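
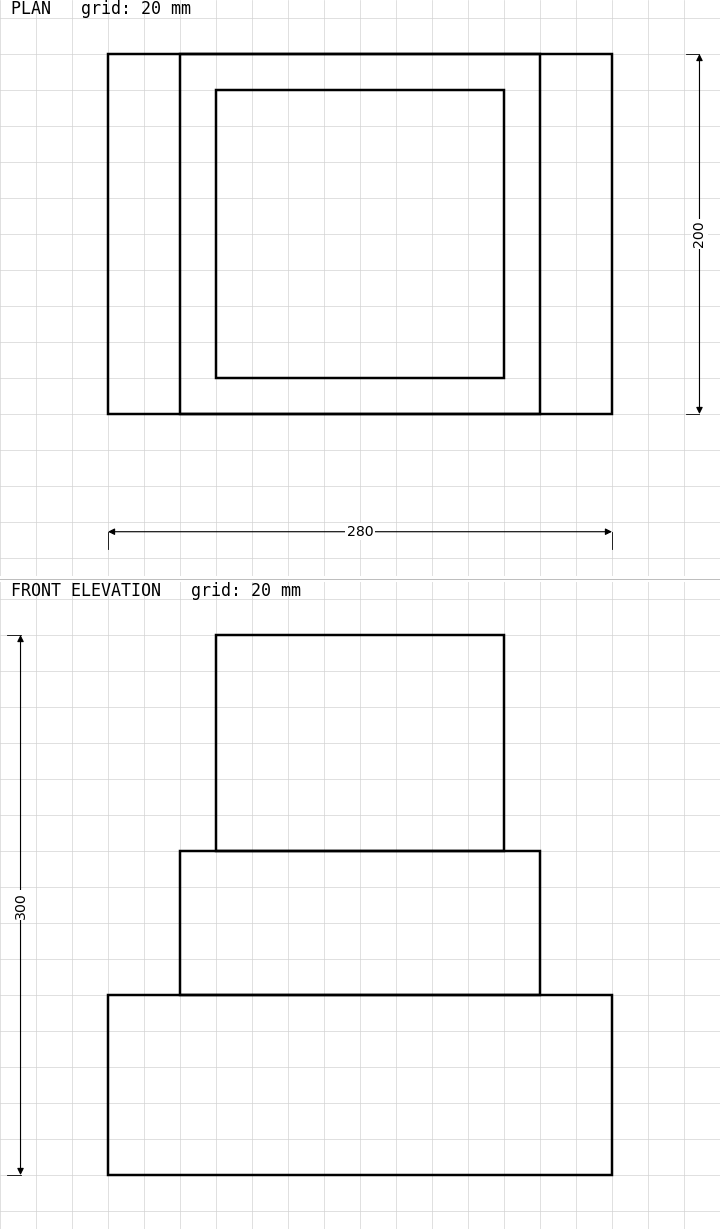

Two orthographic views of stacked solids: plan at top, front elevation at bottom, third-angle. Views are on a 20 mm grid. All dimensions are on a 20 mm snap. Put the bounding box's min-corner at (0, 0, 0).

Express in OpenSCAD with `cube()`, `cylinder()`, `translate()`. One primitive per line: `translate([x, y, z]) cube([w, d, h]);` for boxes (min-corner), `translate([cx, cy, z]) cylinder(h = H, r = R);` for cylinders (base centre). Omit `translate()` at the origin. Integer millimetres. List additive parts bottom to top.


cube([280, 200, 100]);
translate([40, 0, 100]) cube([200, 200, 80]);
translate([60, 20, 180]) cube([160, 160, 120]);


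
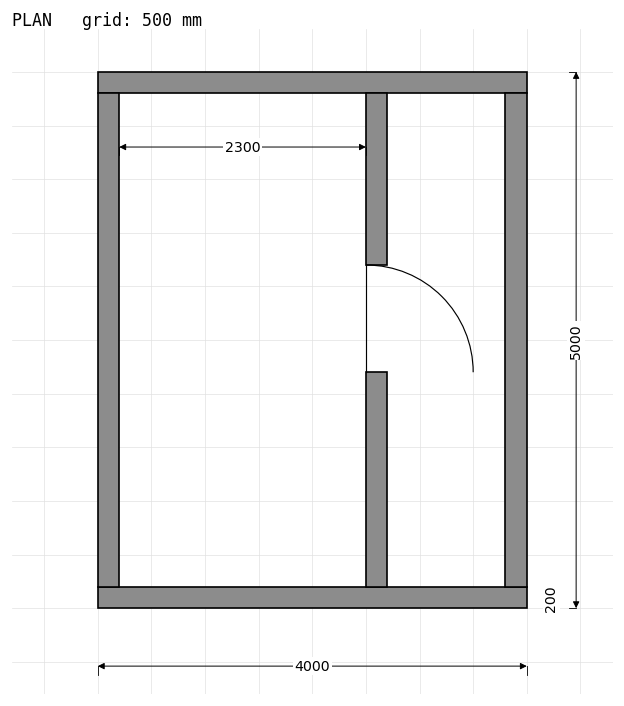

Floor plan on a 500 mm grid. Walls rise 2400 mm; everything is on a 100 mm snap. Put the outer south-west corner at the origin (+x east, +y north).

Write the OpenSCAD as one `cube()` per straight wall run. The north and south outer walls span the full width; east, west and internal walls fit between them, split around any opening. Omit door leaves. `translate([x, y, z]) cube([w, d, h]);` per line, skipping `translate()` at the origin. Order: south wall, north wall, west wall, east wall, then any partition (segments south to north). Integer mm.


cube([4000, 200, 2400]);
translate([0, 4800, 0]) cube([4000, 200, 2400]);
translate([0, 200, 0]) cube([200, 4600, 2400]);
translate([3800, 200, 0]) cube([200, 4600, 2400]);
translate([2500, 200, 0]) cube([200, 2000, 2400]);
translate([2500, 3200, 0]) cube([200, 1600, 2400]);


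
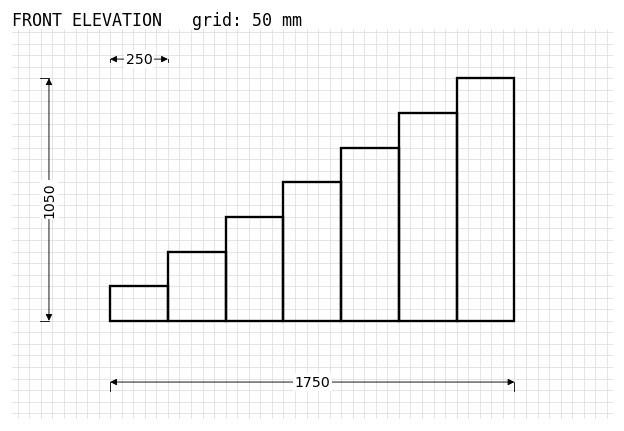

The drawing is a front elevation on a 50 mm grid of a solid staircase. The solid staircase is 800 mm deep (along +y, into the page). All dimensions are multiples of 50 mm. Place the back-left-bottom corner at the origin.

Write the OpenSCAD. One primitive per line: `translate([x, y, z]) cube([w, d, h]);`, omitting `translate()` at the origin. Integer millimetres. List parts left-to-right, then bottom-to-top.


cube([250, 800, 150]);
translate([250, 0, 0]) cube([250, 800, 300]);
translate([500, 0, 0]) cube([250, 800, 450]);
translate([750, 0, 0]) cube([250, 800, 600]);
translate([1000, 0, 0]) cube([250, 800, 750]);
translate([1250, 0, 0]) cube([250, 800, 900]);
translate([1500, 0, 0]) cube([250, 800, 1050]);


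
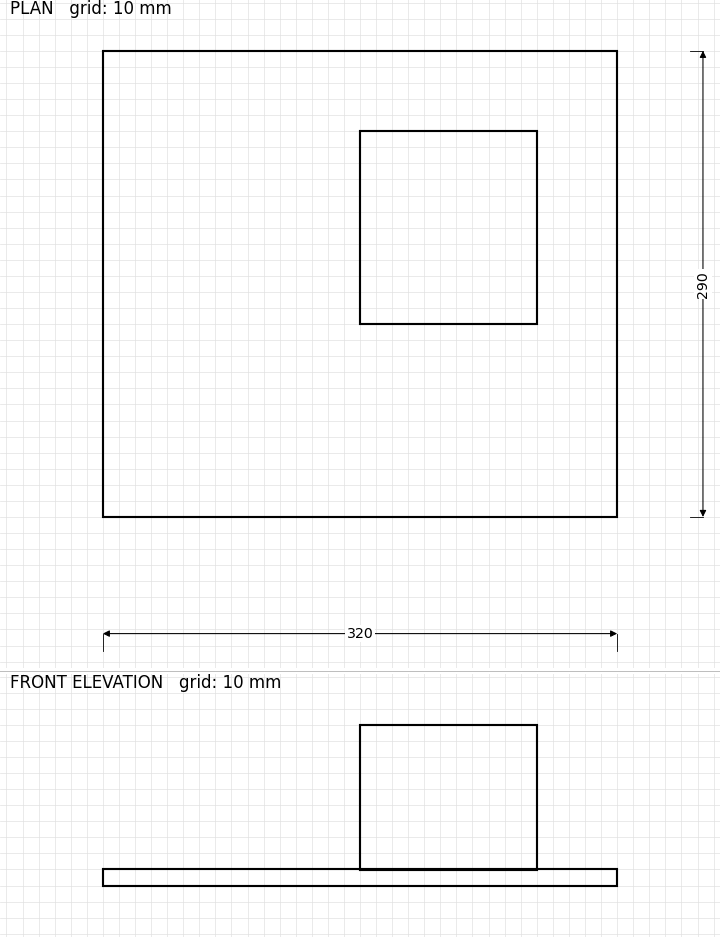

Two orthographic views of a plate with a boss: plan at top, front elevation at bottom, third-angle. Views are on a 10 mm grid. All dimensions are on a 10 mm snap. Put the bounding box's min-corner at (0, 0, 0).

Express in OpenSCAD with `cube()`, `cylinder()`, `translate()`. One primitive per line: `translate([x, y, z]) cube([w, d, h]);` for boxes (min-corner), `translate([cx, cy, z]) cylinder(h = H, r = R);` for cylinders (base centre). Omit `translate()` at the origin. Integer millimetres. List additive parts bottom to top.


cube([320, 290, 10]);
translate([160, 120, 10]) cube([110, 120, 90]);


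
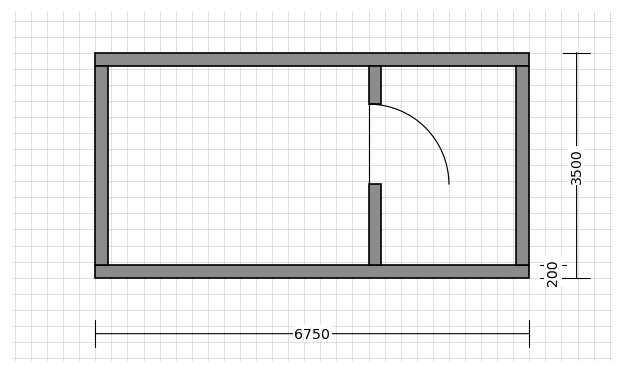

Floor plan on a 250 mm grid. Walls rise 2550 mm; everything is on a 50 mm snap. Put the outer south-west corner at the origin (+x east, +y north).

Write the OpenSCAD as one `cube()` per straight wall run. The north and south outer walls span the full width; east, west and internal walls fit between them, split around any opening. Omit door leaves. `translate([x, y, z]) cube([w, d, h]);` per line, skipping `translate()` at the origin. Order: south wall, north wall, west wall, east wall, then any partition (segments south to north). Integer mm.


cube([6750, 200, 2550]);
translate([0, 3300, 0]) cube([6750, 200, 2550]);
translate([0, 200, 0]) cube([200, 3100, 2550]);
translate([6550, 200, 0]) cube([200, 3100, 2550]);
translate([4250, 200, 0]) cube([200, 1250, 2550]);
translate([4250, 2700, 0]) cube([200, 600, 2550]);


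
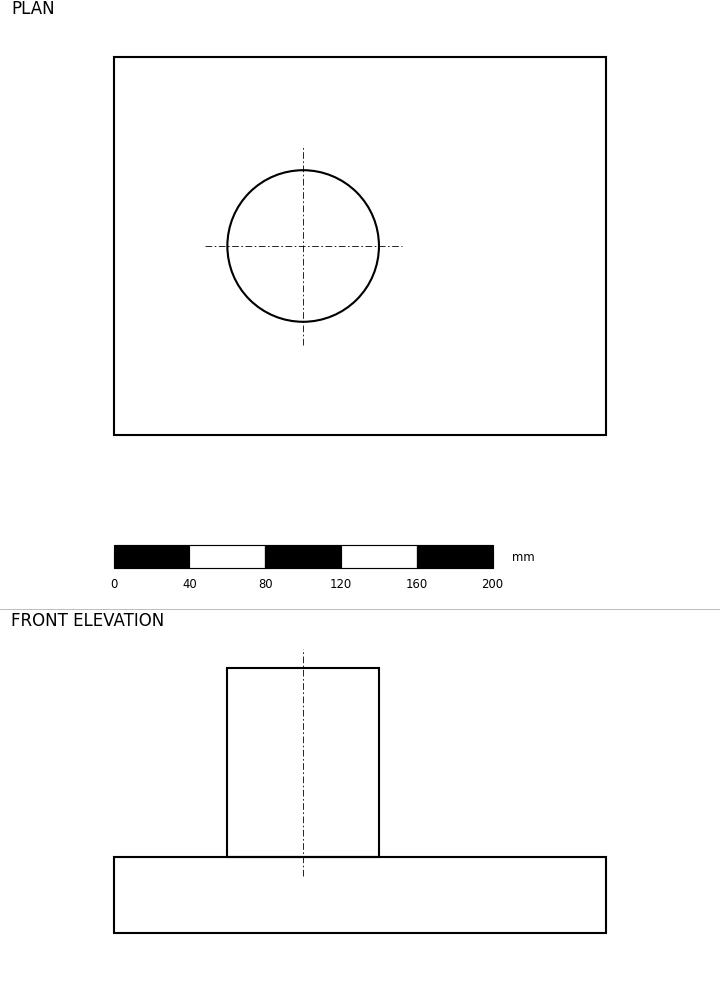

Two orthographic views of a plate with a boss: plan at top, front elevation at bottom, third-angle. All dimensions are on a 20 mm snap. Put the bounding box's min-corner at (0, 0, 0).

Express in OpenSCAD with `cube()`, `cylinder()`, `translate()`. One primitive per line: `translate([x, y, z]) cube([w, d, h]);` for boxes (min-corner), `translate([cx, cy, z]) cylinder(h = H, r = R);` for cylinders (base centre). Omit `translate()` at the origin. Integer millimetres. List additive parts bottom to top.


cube([260, 200, 40]);
translate([100, 100, 40]) cylinder(h = 100, r = 40);


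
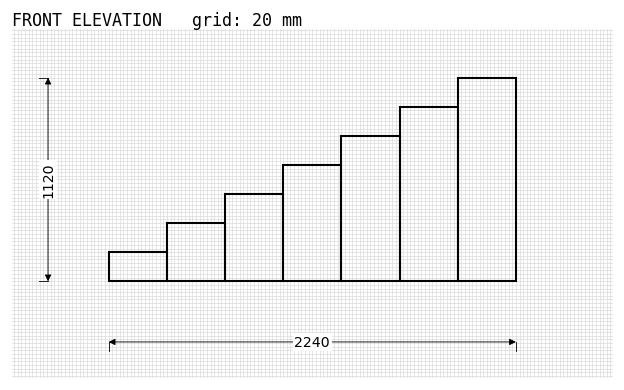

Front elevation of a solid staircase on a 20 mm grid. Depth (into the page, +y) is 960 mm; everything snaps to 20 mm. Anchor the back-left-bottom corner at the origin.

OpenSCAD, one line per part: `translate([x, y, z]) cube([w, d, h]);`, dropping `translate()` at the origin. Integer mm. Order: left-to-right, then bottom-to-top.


cube([320, 960, 160]);
translate([320, 0, 0]) cube([320, 960, 320]);
translate([640, 0, 0]) cube([320, 960, 480]);
translate([960, 0, 0]) cube([320, 960, 640]);
translate([1280, 0, 0]) cube([320, 960, 800]);
translate([1600, 0, 0]) cube([320, 960, 960]);
translate([1920, 0, 0]) cube([320, 960, 1120]);


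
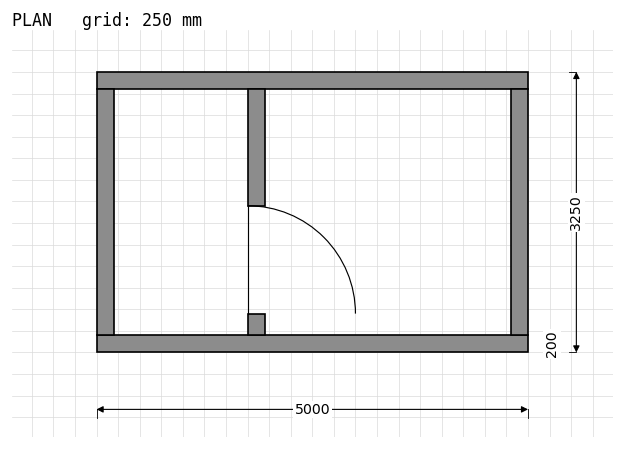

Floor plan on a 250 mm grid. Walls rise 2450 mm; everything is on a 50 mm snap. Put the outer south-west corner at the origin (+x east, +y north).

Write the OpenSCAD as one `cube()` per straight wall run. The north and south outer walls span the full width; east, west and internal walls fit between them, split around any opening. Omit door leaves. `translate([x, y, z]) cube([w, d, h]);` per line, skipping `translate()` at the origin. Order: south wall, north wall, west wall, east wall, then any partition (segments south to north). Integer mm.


cube([5000, 200, 2450]);
translate([0, 3050, 0]) cube([5000, 200, 2450]);
translate([0, 200, 0]) cube([200, 2850, 2450]);
translate([4800, 200, 0]) cube([200, 2850, 2450]);
translate([1750, 200, 0]) cube([200, 250, 2450]);
translate([1750, 1700, 0]) cube([200, 1350, 2450]);


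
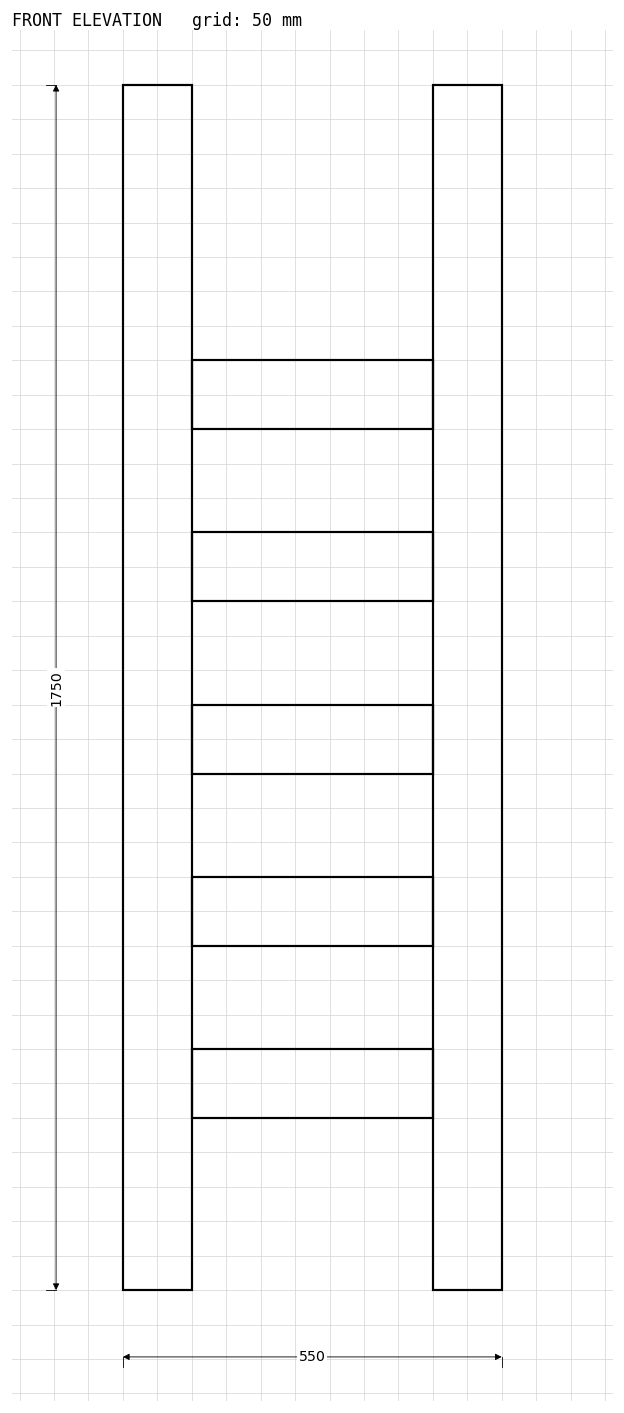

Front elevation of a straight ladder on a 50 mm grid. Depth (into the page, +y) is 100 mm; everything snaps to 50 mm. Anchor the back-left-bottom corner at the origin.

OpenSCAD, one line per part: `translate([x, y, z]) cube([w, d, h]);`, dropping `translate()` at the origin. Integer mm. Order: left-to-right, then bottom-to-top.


cube([100, 100, 1750]);
translate([100, 0, 250]) cube([350, 100, 100]);
translate([100, 0, 500]) cube([350, 100, 100]);
translate([100, 0, 750]) cube([350, 100, 100]);
translate([100, 0, 1000]) cube([350, 100, 100]);
translate([100, 0, 1250]) cube([350, 100, 100]);
translate([450, 0, 0]) cube([100, 100, 1750]);


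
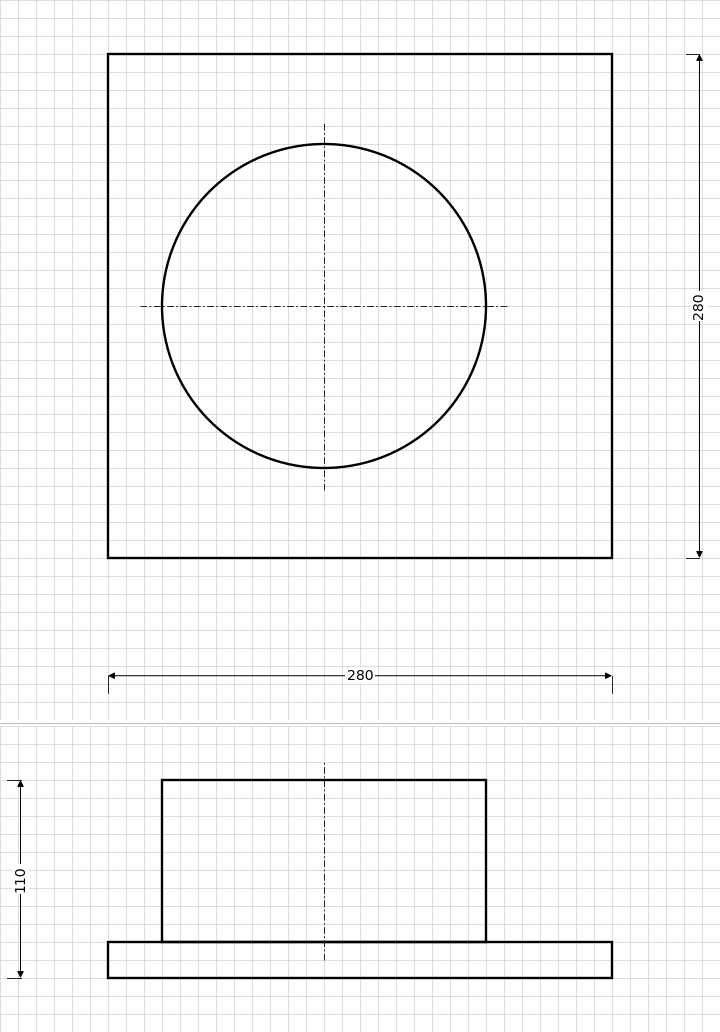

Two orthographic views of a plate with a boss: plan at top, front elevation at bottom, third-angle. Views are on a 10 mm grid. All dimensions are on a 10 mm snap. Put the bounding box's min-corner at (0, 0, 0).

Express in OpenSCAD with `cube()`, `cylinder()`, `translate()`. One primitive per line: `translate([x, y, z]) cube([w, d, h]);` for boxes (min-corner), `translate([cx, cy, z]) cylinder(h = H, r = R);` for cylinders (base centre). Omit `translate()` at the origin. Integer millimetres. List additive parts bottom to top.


cube([280, 280, 20]);
translate([120, 140, 20]) cylinder(h = 90, r = 90);


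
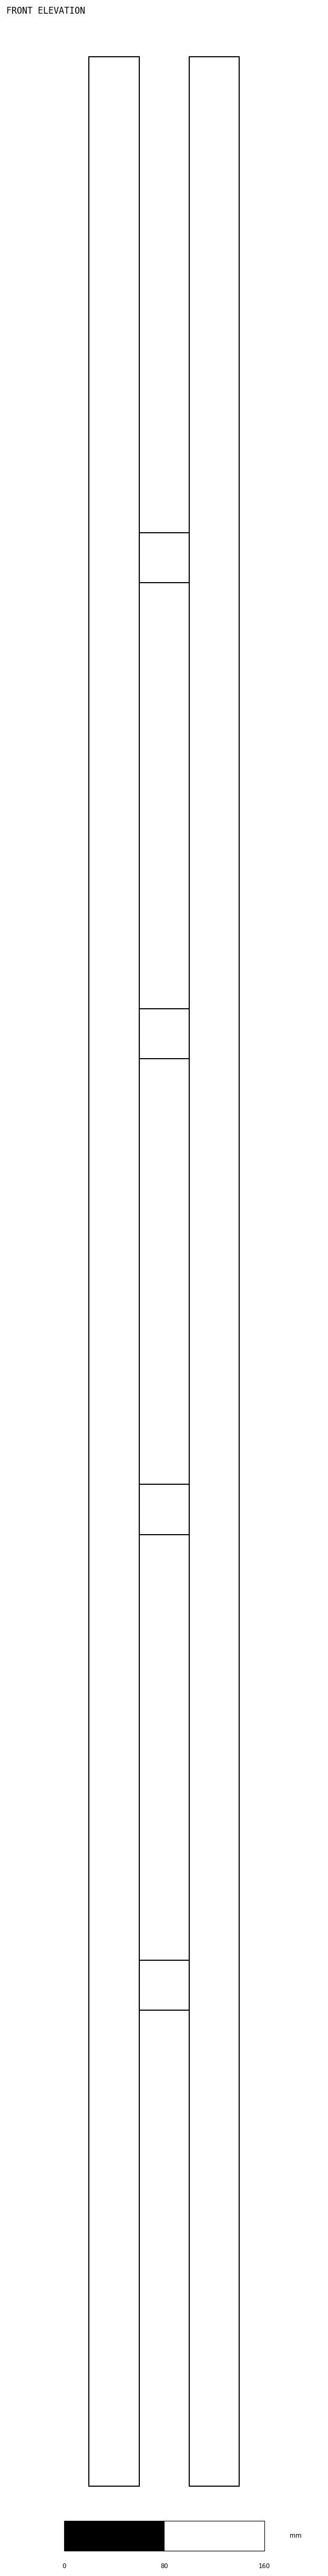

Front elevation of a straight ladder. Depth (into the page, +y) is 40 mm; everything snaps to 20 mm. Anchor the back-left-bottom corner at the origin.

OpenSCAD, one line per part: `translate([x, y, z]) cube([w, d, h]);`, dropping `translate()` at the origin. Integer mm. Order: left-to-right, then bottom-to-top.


cube([40, 40, 1940]);
translate([40, 0, 380]) cube([40, 40, 40]);
translate([40, 0, 760]) cube([40, 40, 40]);
translate([40, 0, 1140]) cube([40, 40, 40]);
translate([40, 0, 1520]) cube([40, 40, 40]);
translate([80, 0, 0]) cube([40, 40, 1940]);


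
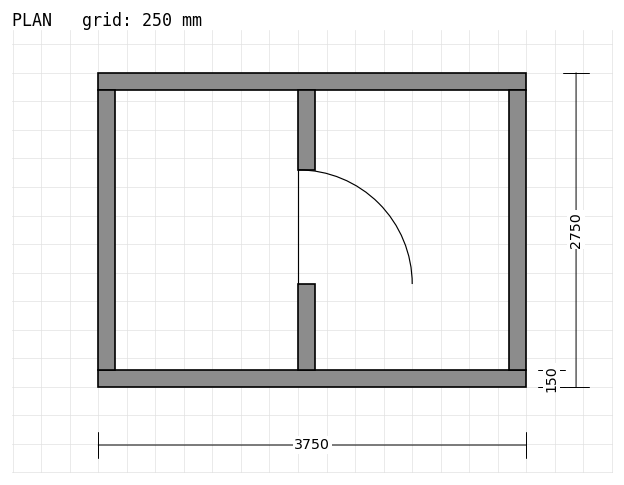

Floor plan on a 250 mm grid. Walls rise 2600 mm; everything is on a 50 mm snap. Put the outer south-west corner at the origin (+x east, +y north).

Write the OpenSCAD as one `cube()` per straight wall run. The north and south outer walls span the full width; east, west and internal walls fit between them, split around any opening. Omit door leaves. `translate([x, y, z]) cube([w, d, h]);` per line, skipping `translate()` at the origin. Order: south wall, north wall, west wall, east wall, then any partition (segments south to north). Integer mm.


cube([3750, 150, 2600]);
translate([0, 2600, 0]) cube([3750, 150, 2600]);
translate([0, 150, 0]) cube([150, 2450, 2600]);
translate([3600, 150, 0]) cube([150, 2450, 2600]);
translate([1750, 150, 0]) cube([150, 750, 2600]);
translate([1750, 1900, 0]) cube([150, 700, 2600]);


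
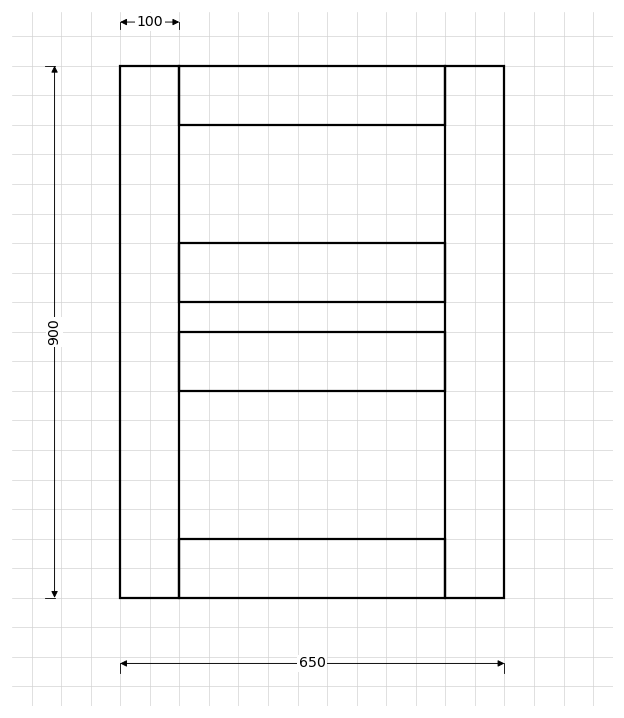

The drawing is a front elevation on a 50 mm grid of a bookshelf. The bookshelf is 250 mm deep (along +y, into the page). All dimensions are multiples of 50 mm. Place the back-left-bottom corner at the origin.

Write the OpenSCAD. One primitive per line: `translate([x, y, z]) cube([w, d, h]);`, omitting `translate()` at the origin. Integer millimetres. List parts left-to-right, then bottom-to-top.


cube([100, 250, 900]);
translate([100, 0, 0]) cube([450, 250, 100]);
translate([100, 0, 350]) cube([450, 250, 100]);
translate([100, 0, 500]) cube([450, 250, 100]);
translate([100, 0, 800]) cube([450, 250, 100]);
translate([550, 0, 0]) cube([100, 250, 900]);


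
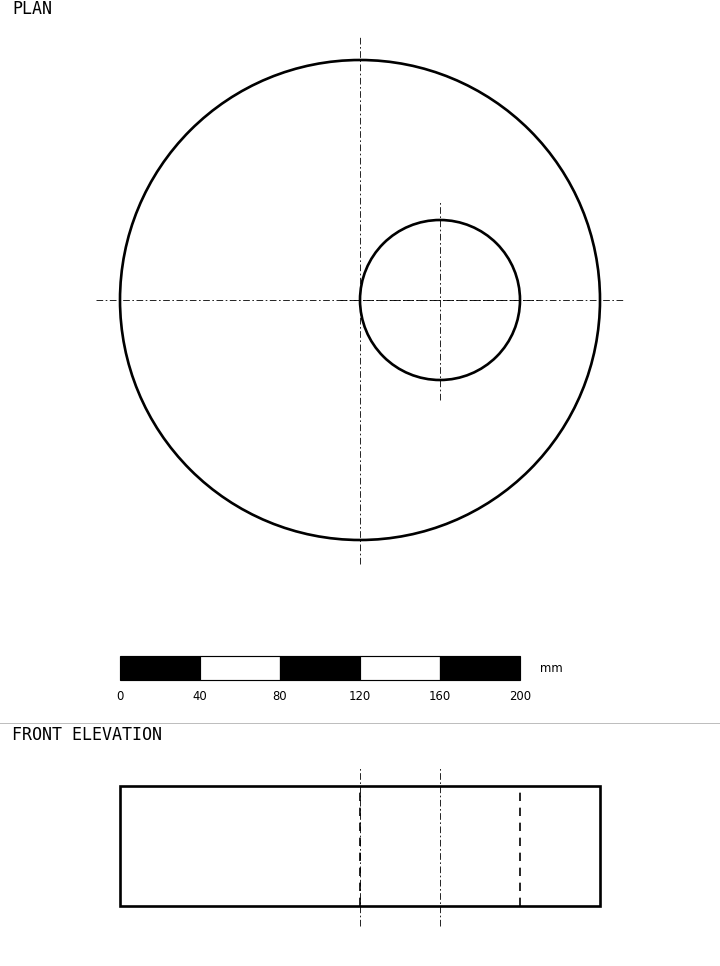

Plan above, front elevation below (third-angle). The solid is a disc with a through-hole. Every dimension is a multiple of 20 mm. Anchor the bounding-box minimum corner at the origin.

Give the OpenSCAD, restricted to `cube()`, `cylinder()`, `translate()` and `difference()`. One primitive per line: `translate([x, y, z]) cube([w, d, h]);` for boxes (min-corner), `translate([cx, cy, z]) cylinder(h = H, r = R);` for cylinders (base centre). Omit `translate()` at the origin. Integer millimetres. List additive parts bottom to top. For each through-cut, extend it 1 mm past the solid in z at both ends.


difference() {
  translate([120, 120, 0]) cylinder(h = 60, r = 120);
  translate([160, 120, -1]) cylinder(h = 62, r = 40);
}


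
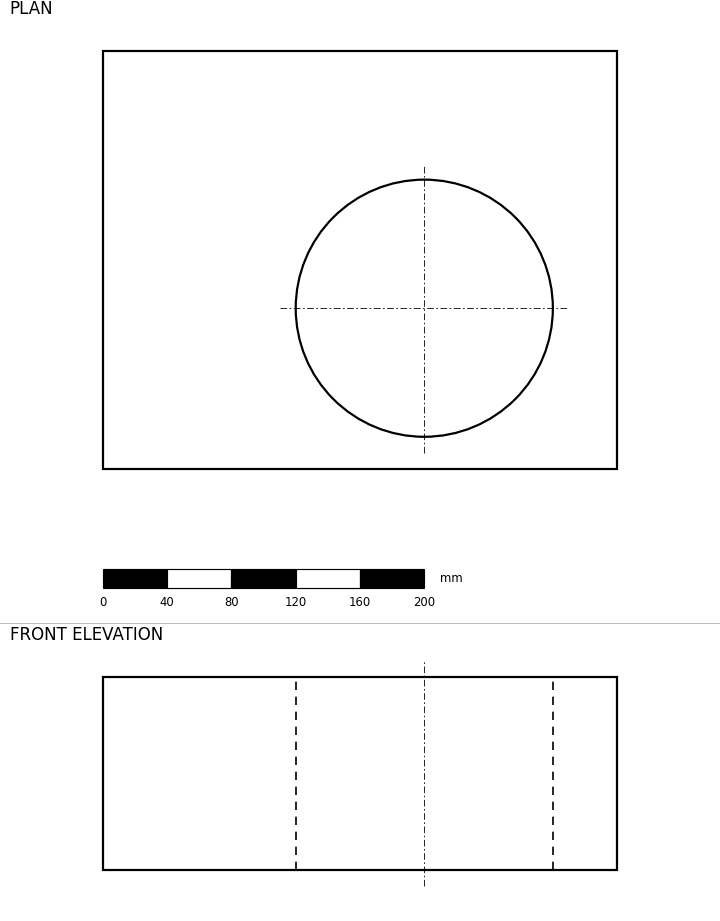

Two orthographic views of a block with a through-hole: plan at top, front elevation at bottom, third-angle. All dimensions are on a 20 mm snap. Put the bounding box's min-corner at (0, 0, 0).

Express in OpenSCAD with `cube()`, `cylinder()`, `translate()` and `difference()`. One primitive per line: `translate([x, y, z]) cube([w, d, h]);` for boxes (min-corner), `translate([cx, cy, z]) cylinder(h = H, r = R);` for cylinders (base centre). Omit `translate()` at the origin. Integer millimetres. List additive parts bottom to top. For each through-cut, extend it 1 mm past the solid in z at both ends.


difference() {
  cube([320, 260, 120]);
  translate([200, 100, -1]) cylinder(h = 122, r = 80);
}


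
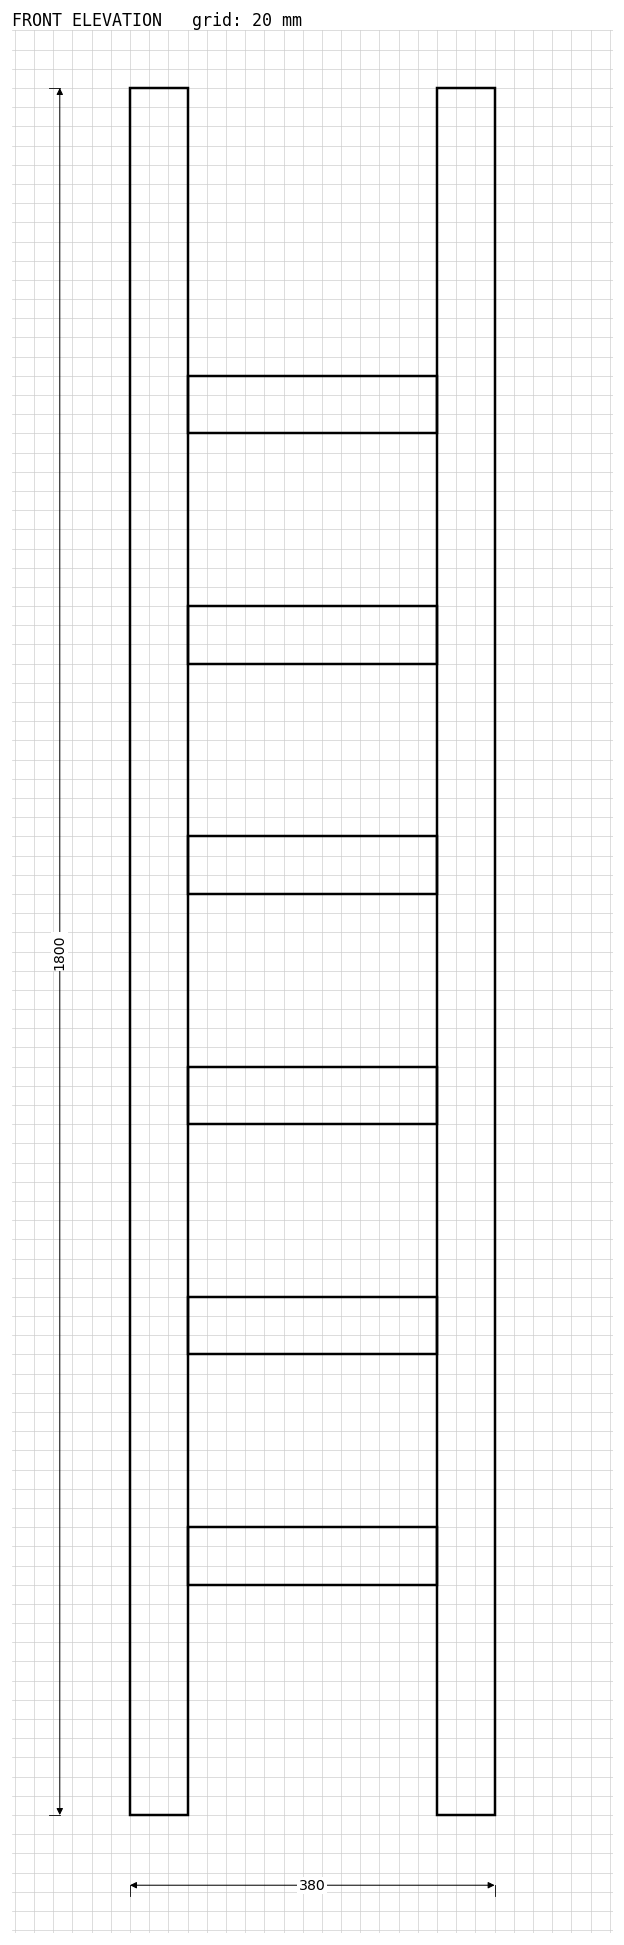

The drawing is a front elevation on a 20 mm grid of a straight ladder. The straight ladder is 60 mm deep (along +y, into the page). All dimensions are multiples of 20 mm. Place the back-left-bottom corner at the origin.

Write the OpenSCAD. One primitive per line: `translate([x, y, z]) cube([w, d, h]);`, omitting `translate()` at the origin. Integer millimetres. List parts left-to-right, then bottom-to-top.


cube([60, 60, 1800]);
translate([60, 0, 240]) cube([260, 60, 60]);
translate([60, 0, 480]) cube([260, 60, 60]);
translate([60, 0, 720]) cube([260, 60, 60]);
translate([60, 0, 960]) cube([260, 60, 60]);
translate([60, 0, 1200]) cube([260, 60, 60]);
translate([60, 0, 1440]) cube([260, 60, 60]);
translate([320, 0, 0]) cube([60, 60, 1800]);


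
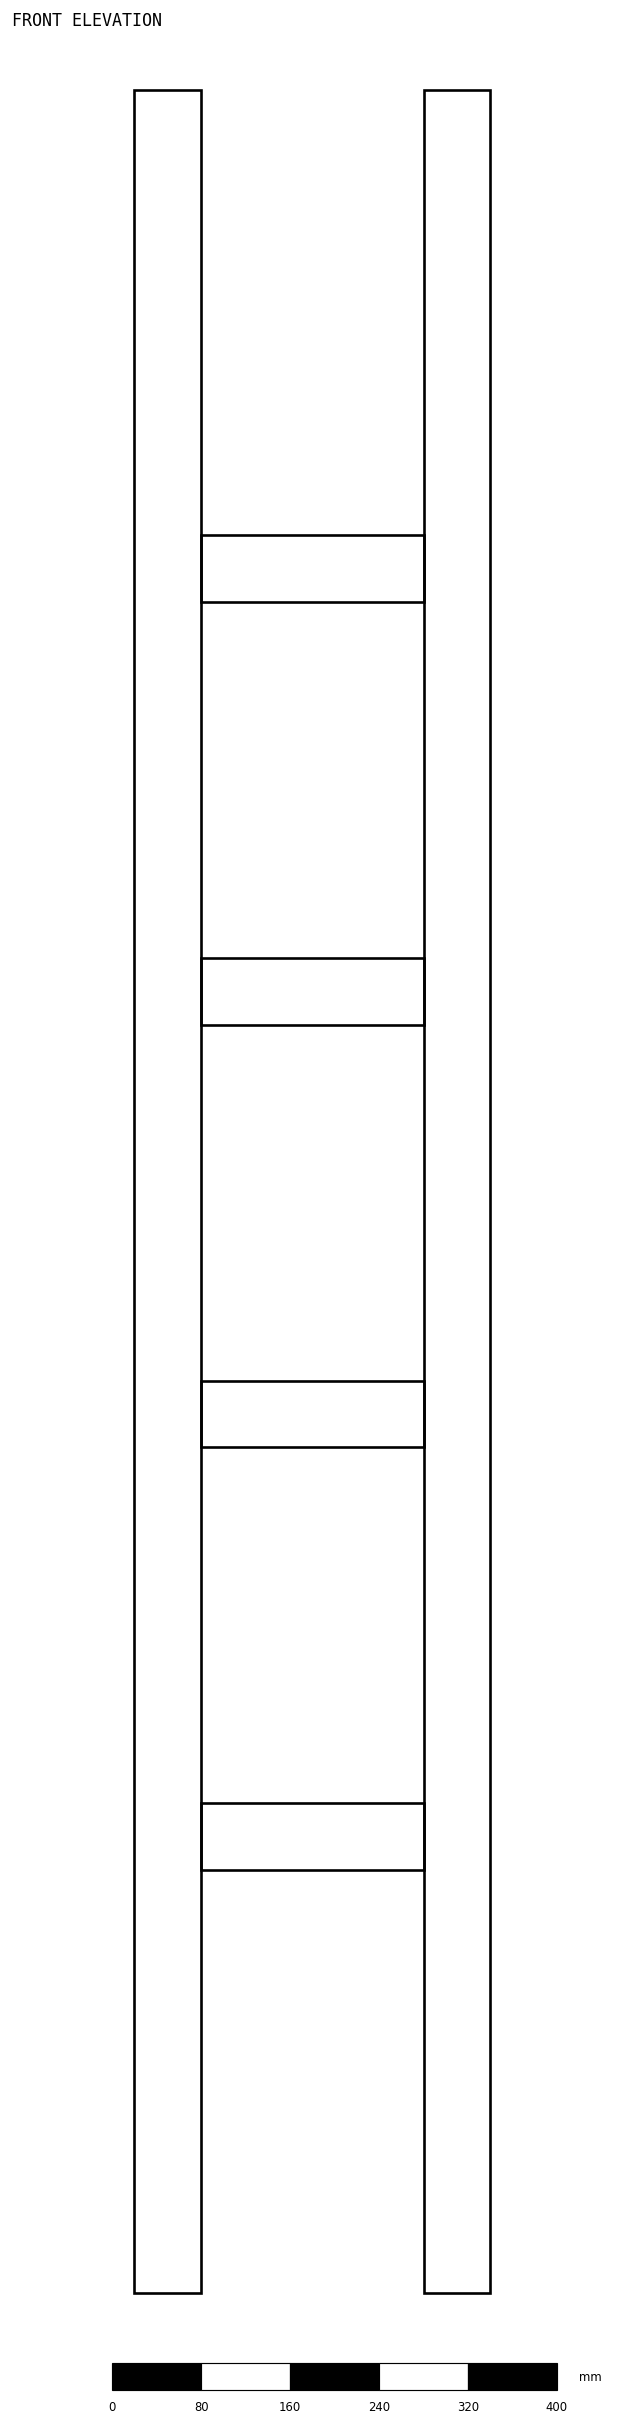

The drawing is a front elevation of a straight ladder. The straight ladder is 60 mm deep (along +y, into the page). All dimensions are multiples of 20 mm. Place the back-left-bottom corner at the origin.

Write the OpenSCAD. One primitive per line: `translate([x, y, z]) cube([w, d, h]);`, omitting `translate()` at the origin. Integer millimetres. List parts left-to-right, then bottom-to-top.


cube([60, 60, 1980]);
translate([60, 0, 380]) cube([200, 60, 60]);
translate([60, 0, 760]) cube([200, 60, 60]);
translate([60, 0, 1140]) cube([200, 60, 60]);
translate([60, 0, 1520]) cube([200, 60, 60]);
translate([260, 0, 0]) cube([60, 60, 1980]);


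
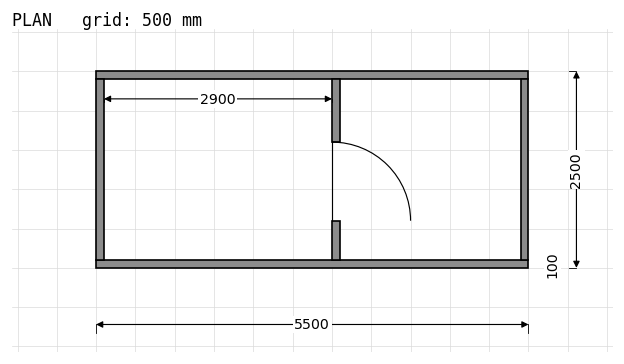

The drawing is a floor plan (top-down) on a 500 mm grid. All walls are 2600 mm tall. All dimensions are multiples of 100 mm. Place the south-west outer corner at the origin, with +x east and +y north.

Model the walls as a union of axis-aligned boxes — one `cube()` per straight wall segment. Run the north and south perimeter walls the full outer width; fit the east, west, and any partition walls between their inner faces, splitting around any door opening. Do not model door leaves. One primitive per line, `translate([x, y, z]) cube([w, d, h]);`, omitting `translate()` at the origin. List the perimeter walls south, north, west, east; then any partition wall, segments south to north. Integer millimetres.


cube([5500, 100, 2600]);
translate([0, 2400, 0]) cube([5500, 100, 2600]);
translate([0, 100, 0]) cube([100, 2300, 2600]);
translate([5400, 100, 0]) cube([100, 2300, 2600]);
translate([3000, 100, 0]) cube([100, 500, 2600]);
translate([3000, 1600, 0]) cube([100, 800, 2600]);


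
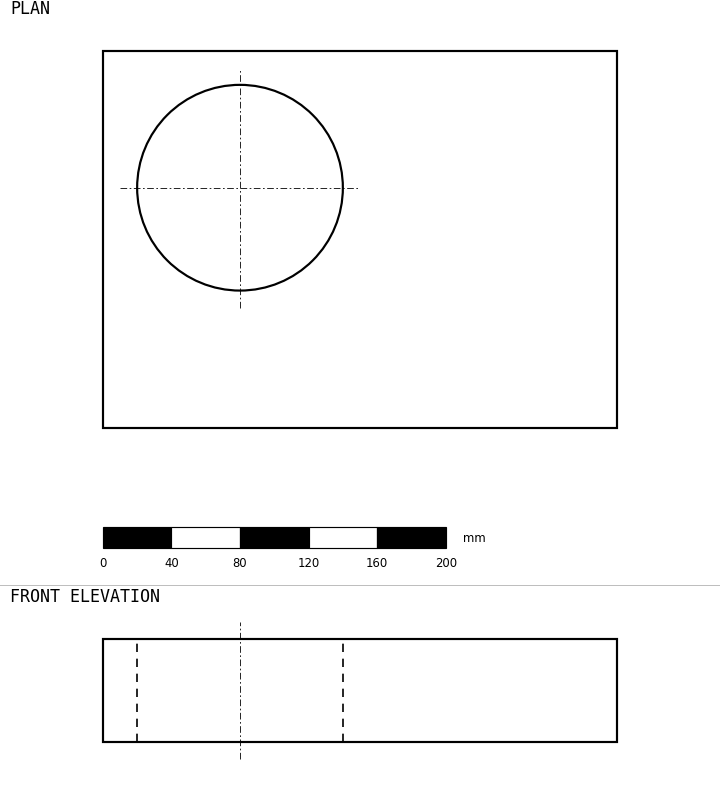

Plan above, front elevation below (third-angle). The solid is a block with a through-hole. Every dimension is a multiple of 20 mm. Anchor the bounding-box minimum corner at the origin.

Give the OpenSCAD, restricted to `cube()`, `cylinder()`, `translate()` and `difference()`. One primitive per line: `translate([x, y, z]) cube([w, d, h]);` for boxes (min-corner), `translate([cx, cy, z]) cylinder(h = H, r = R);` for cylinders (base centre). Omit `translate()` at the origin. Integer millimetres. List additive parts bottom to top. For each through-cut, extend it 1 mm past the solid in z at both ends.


difference() {
  cube([300, 220, 60]);
  translate([80, 140, -1]) cylinder(h = 62, r = 60);
}


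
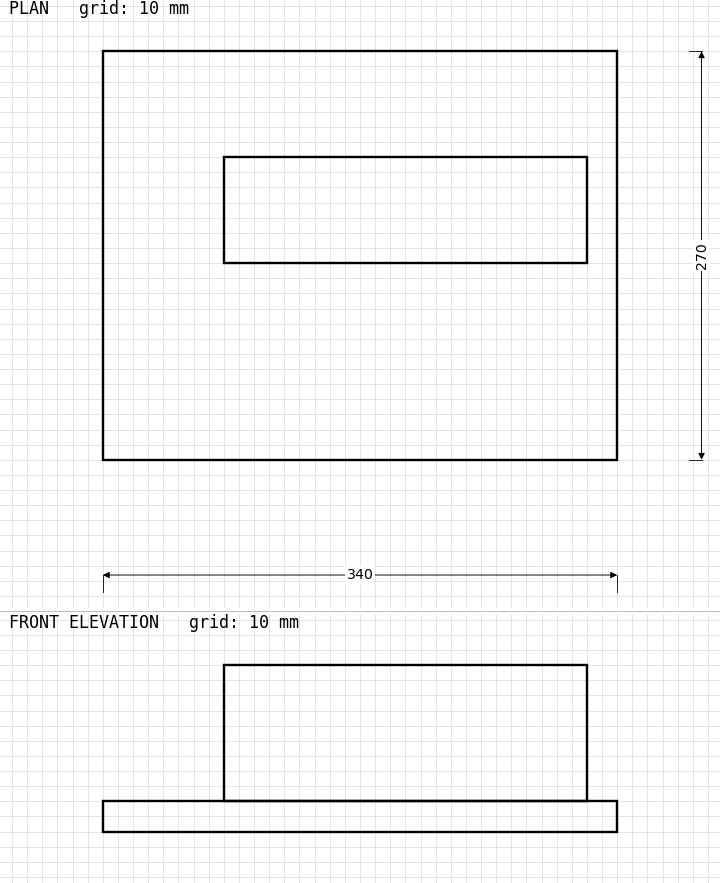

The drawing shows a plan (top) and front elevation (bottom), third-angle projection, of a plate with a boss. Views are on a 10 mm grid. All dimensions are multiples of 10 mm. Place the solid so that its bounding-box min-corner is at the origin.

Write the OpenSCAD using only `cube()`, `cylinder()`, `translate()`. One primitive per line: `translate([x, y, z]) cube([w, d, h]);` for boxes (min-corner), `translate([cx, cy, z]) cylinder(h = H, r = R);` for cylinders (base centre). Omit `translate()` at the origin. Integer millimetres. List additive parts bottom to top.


cube([340, 270, 20]);
translate([80, 130, 20]) cube([240, 70, 90]);


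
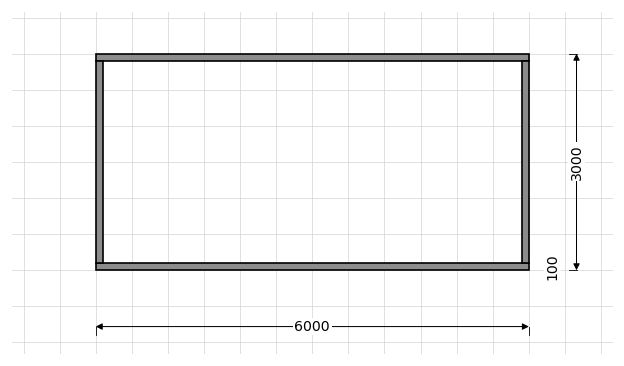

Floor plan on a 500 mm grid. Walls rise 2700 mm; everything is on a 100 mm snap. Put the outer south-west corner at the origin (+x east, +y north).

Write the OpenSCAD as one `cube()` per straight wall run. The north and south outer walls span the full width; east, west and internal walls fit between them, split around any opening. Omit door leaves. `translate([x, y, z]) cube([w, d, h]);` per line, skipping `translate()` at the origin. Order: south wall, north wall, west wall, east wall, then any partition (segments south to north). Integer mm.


cube([6000, 100, 2700]);
translate([0, 2900, 0]) cube([6000, 100, 2700]);
translate([0, 100, 0]) cube([100, 2800, 2700]);
translate([5900, 100, 0]) cube([100, 2800, 2700]);


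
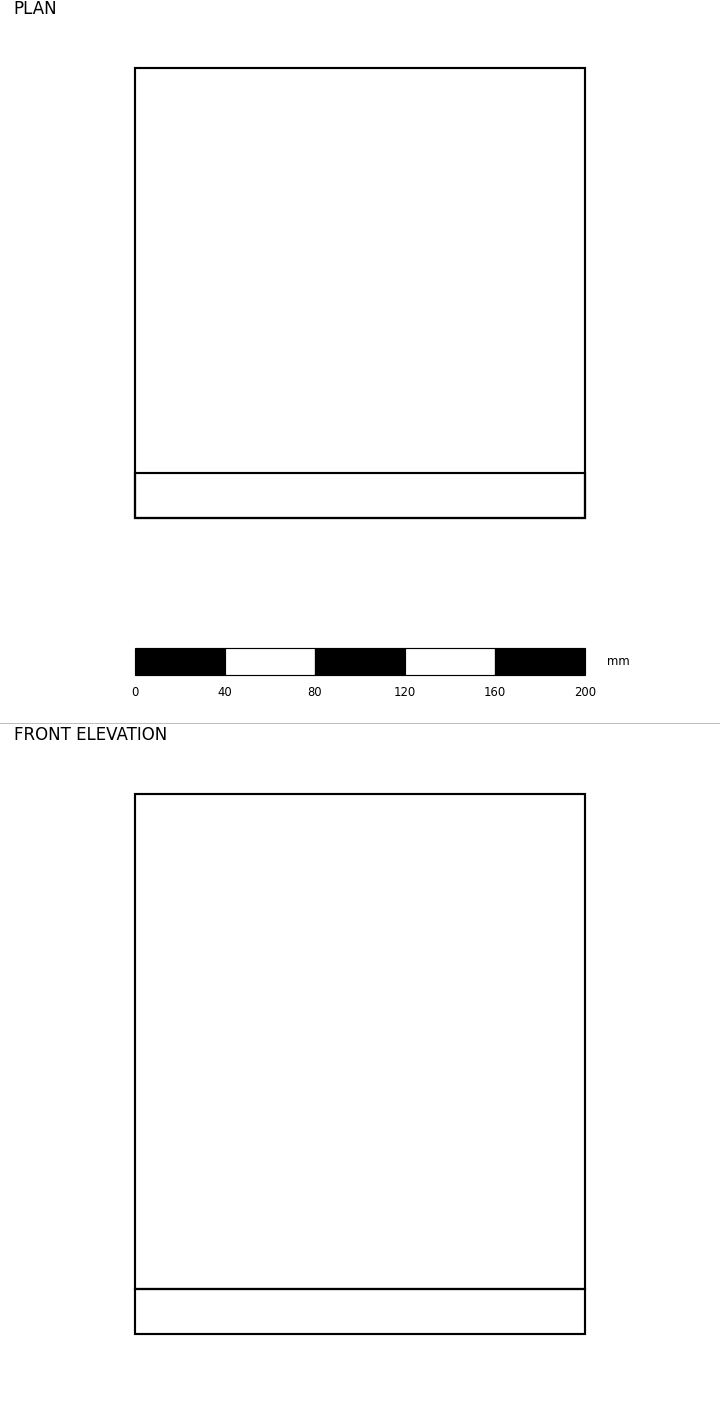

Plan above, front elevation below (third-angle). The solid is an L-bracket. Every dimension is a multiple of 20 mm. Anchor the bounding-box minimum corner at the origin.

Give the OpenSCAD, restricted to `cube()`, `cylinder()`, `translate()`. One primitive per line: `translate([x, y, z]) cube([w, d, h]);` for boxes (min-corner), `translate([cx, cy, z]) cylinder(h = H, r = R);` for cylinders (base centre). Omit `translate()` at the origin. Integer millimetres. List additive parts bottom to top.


cube([200, 200, 20]);
translate([0, 0, 20]) cube([200, 20, 220]);


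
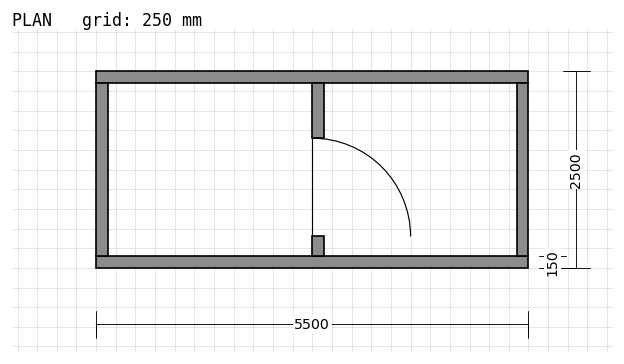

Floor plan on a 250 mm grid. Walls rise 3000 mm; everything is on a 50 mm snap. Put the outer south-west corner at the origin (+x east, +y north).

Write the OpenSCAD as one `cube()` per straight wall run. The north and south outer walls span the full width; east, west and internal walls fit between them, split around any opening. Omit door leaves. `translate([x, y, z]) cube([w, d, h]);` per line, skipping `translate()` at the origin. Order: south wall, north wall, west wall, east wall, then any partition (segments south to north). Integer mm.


cube([5500, 150, 3000]);
translate([0, 2350, 0]) cube([5500, 150, 3000]);
translate([0, 150, 0]) cube([150, 2200, 3000]);
translate([5350, 150, 0]) cube([150, 2200, 3000]);
translate([2750, 150, 0]) cube([150, 250, 3000]);
translate([2750, 1650, 0]) cube([150, 700, 3000]);


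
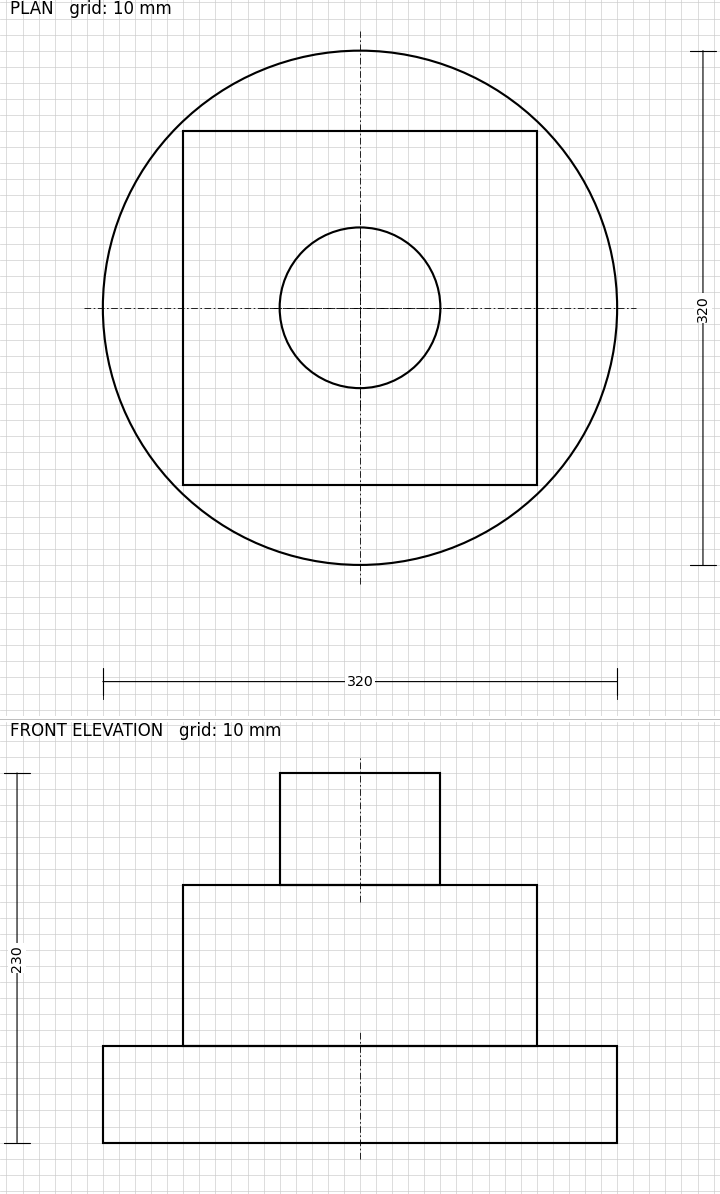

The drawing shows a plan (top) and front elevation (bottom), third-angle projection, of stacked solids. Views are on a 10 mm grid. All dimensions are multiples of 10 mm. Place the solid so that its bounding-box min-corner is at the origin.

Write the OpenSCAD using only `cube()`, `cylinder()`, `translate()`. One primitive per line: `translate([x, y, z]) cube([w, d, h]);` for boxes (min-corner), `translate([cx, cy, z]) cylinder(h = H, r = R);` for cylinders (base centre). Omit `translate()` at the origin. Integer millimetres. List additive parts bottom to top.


translate([160, 160, 0]) cylinder(h = 60, r = 160);
translate([50, 50, 60]) cube([220, 220, 100]);
translate([160, 160, 160]) cylinder(h = 70, r = 50);


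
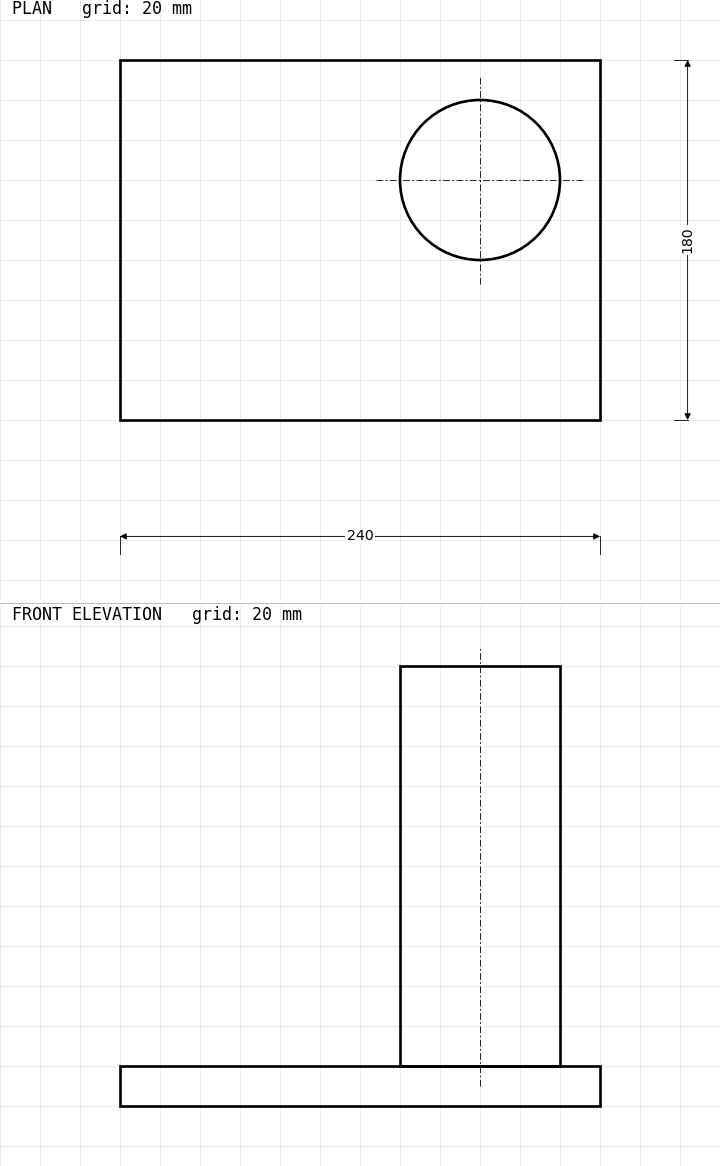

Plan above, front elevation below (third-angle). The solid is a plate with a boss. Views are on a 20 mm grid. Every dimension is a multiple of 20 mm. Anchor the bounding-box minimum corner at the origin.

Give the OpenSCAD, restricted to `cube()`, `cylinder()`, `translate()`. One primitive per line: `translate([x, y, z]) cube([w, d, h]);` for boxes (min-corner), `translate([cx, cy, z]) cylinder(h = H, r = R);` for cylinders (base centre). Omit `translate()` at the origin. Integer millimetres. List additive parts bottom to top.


cube([240, 180, 20]);
translate([180, 120, 20]) cylinder(h = 200, r = 40);


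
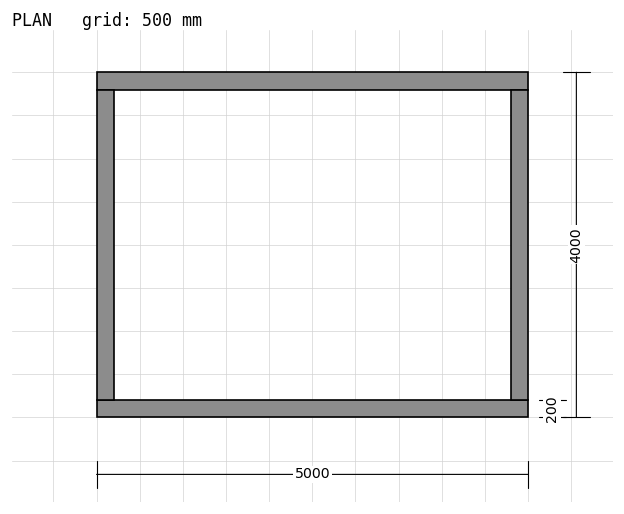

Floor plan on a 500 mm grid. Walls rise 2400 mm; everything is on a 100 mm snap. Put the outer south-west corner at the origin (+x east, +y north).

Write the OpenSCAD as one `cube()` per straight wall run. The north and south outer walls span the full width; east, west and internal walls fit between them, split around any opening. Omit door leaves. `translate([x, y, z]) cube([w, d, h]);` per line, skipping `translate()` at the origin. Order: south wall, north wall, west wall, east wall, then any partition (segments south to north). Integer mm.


cube([5000, 200, 2400]);
translate([0, 3800, 0]) cube([5000, 200, 2400]);
translate([0, 200, 0]) cube([200, 3600, 2400]);
translate([4800, 200, 0]) cube([200, 3600, 2400]);


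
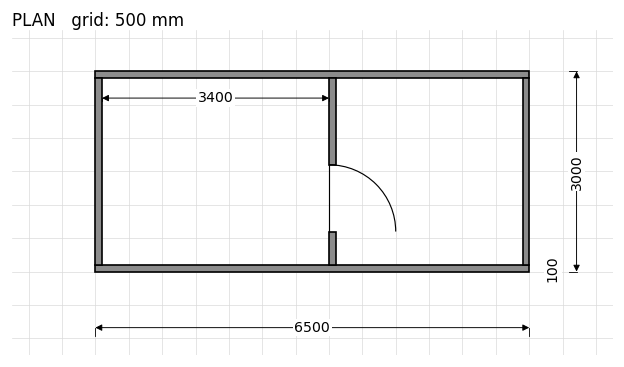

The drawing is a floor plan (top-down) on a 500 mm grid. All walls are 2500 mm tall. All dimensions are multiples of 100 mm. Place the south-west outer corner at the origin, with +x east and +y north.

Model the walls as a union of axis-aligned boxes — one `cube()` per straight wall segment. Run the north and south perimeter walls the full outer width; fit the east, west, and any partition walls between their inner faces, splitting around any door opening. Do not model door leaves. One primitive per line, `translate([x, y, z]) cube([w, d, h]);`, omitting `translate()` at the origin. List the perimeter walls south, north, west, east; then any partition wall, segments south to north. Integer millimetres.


cube([6500, 100, 2500]);
translate([0, 2900, 0]) cube([6500, 100, 2500]);
translate([0, 100, 0]) cube([100, 2800, 2500]);
translate([6400, 100, 0]) cube([100, 2800, 2500]);
translate([3500, 100, 0]) cube([100, 500, 2500]);
translate([3500, 1600, 0]) cube([100, 1300, 2500]);


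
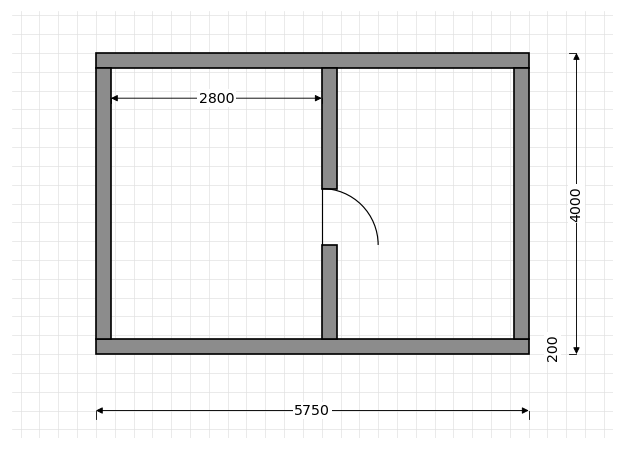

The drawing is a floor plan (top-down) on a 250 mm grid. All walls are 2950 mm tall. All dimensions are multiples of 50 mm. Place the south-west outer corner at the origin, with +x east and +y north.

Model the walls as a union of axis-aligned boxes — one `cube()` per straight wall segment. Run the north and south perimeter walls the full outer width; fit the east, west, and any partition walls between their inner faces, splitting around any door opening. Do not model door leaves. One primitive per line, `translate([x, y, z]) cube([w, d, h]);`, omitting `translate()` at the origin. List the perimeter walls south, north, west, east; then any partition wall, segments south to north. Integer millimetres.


cube([5750, 200, 2950]);
translate([0, 3800, 0]) cube([5750, 200, 2950]);
translate([0, 200, 0]) cube([200, 3600, 2950]);
translate([5550, 200, 0]) cube([200, 3600, 2950]);
translate([3000, 200, 0]) cube([200, 1250, 2950]);
translate([3000, 2200, 0]) cube([200, 1600, 2950]);


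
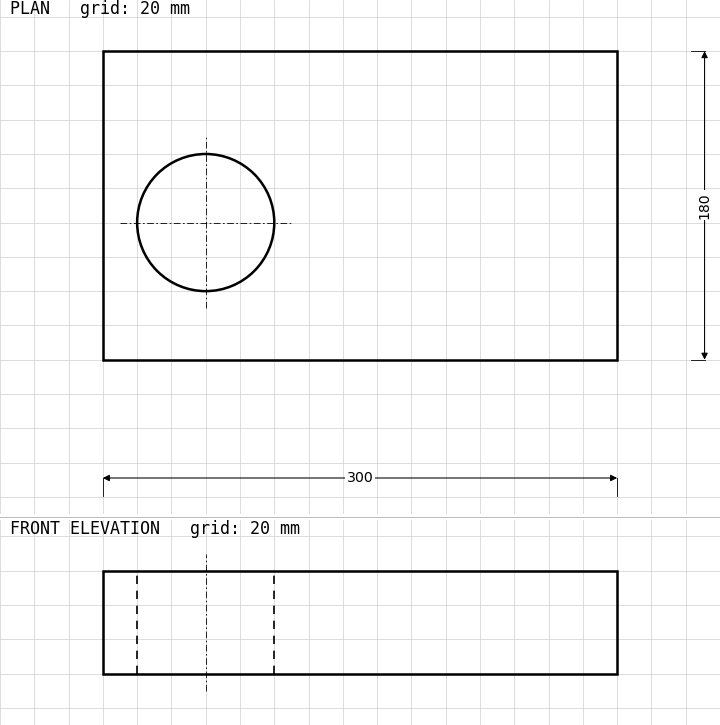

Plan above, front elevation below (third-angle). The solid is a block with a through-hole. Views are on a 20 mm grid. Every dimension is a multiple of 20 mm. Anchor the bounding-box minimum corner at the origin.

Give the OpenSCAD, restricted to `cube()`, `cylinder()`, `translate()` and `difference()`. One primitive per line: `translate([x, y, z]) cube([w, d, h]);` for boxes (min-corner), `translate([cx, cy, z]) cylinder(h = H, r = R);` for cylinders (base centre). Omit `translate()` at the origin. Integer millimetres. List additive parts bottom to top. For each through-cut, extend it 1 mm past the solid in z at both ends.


difference() {
  cube([300, 180, 60]);
  translate([60, 80, -1]) cylinder(h = 62, r = 40);
}


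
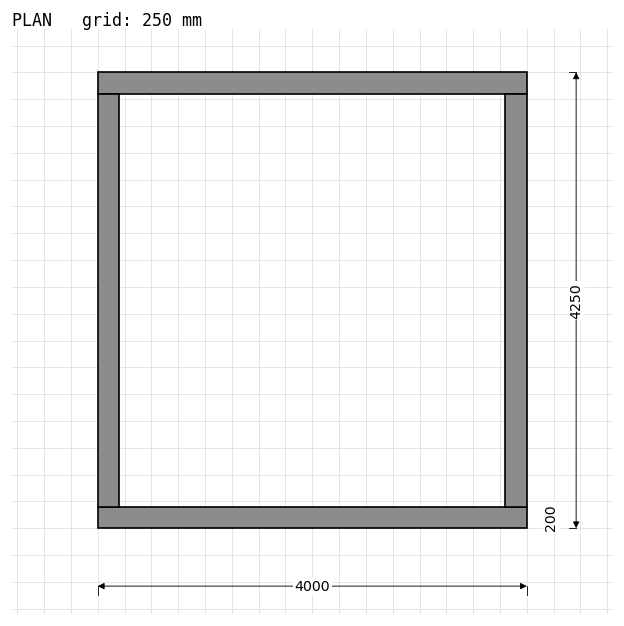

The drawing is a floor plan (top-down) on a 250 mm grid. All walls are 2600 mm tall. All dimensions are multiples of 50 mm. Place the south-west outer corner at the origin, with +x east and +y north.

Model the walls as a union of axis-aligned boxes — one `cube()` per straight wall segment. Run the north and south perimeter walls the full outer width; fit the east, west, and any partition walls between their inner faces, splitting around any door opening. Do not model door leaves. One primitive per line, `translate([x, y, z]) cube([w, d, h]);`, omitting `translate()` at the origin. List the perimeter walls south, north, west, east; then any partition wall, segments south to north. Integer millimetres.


cube([4000, 200, 2600]);
translate([0, 4050, 0]) cube([4000, 200, 2600]);
translate([0, 200, 0]) cube([200, 3850, 2600]);
translate([3800, 200, 0]) cube([200, 3850, 2600]);


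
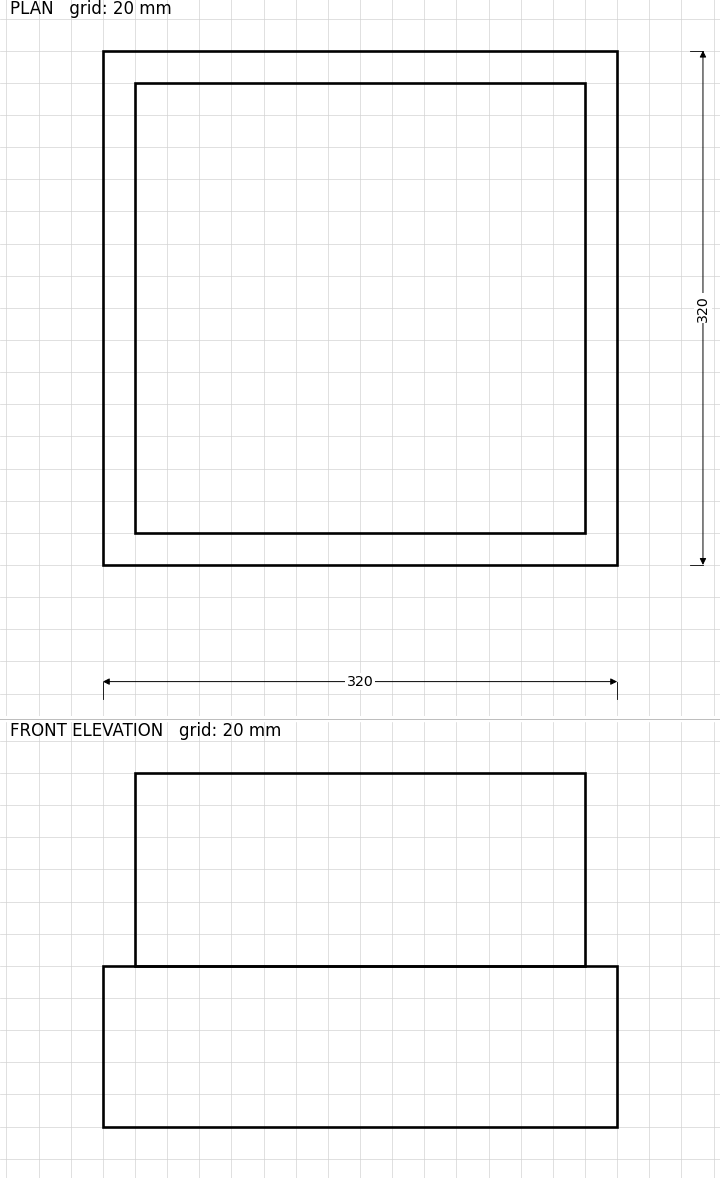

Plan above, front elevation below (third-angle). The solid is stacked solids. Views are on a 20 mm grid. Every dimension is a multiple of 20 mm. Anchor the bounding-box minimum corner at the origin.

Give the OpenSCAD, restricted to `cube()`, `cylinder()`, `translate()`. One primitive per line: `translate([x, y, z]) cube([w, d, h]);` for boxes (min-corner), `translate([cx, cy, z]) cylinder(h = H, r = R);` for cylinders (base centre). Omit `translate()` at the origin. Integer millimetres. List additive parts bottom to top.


cube([320, 320, 100]);
translate([20, 20, 100]) cube([280, 280, 120]);


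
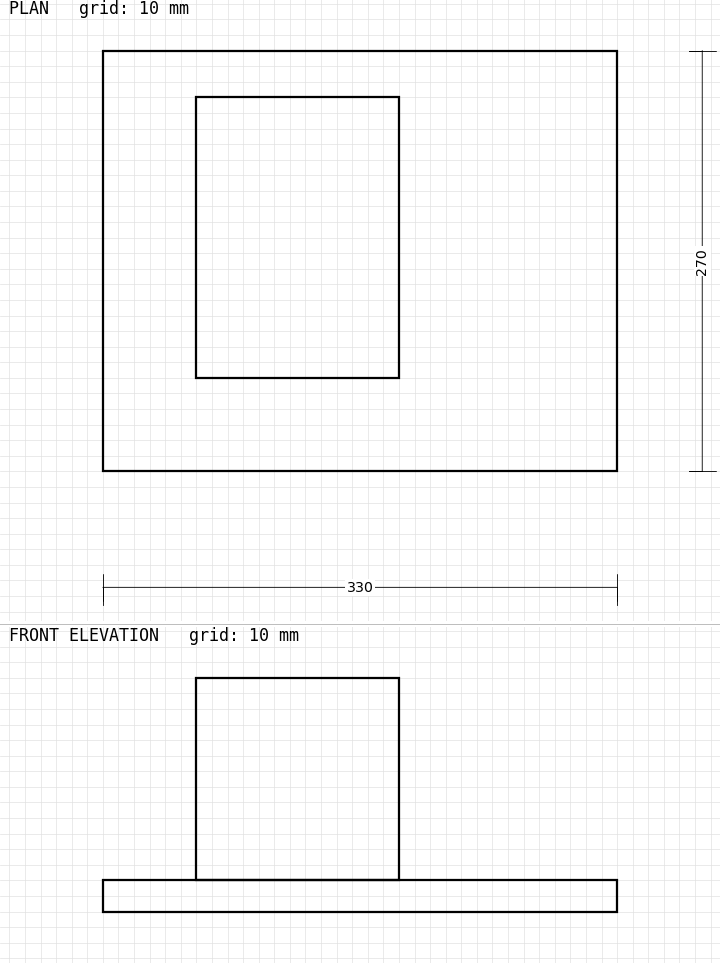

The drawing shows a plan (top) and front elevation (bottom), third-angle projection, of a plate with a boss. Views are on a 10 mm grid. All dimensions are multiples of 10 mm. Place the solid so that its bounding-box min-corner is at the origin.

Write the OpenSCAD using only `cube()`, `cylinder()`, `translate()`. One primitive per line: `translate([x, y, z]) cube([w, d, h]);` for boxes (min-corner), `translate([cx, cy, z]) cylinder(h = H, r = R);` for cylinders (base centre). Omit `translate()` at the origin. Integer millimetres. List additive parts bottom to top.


cube([330, 270, 20]);
translate([60, 60, 20]) cube([130, 180, 130]);


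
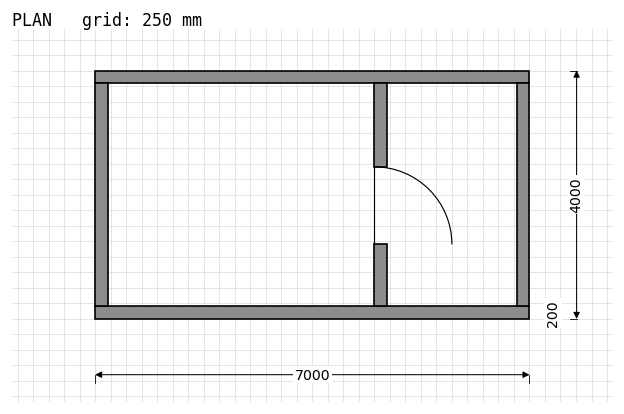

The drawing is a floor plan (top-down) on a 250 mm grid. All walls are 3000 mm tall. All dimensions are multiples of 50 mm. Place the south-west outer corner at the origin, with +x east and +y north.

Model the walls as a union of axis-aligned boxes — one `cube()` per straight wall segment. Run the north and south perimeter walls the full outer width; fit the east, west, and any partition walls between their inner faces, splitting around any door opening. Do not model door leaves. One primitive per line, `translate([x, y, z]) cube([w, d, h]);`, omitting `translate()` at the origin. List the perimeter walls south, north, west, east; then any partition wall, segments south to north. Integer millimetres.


cube([7000, 200, 3000]);
translate([0, 3800, 0]) cube([7000, 200, 3000]);
translate([0, 200, 0]) cube([200, 3600, 3000]);
translate([6800, 200, 0]) cube([200, 3600, 3000]);
translate([4500, 200, 0]) cube([200, 1000, 3000]);
translate([4500, 2450, 0]) cube([200, 1350, 3000]);


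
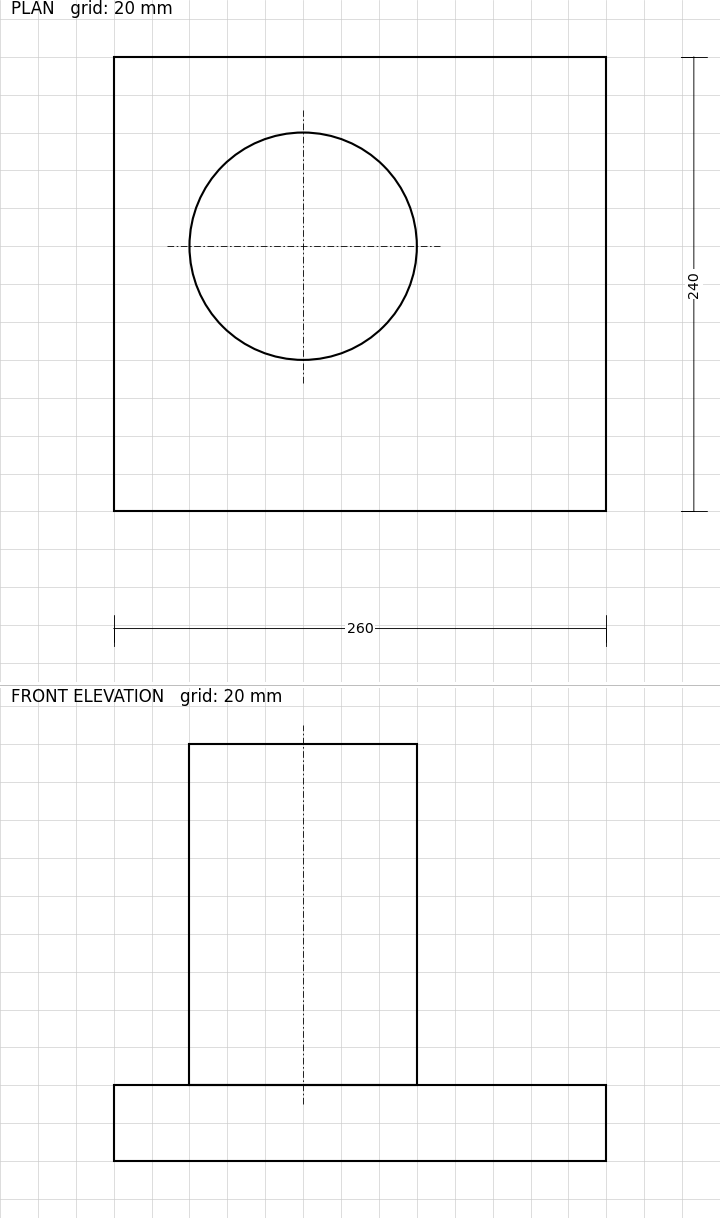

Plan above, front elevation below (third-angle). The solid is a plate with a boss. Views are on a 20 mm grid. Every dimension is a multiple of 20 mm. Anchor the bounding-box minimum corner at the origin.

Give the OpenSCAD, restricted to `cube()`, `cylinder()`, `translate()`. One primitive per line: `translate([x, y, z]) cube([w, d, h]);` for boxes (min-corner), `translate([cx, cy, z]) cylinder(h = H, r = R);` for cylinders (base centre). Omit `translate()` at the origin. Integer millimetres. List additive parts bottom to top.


cube([260, 240, 40]);
translate([100, 140, 40]) cylinder(h = 180, r = 60);


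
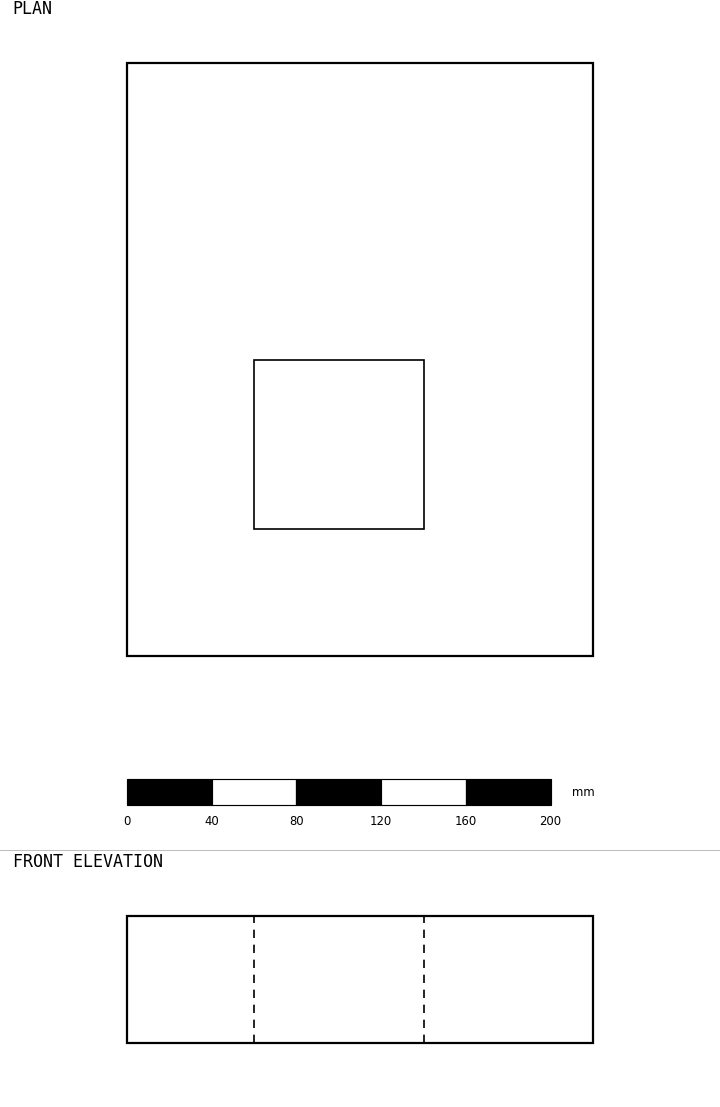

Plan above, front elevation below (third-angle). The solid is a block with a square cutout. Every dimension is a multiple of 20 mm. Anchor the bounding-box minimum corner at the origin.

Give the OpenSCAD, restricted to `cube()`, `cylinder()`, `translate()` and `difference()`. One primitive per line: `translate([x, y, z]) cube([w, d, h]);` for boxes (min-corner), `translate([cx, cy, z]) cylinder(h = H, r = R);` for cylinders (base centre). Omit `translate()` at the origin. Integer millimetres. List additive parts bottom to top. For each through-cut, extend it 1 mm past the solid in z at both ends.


difference() {
  cube([220, 280, 60]);
  translate([60, 60, -1]) cube([80, 80, 62]);
}


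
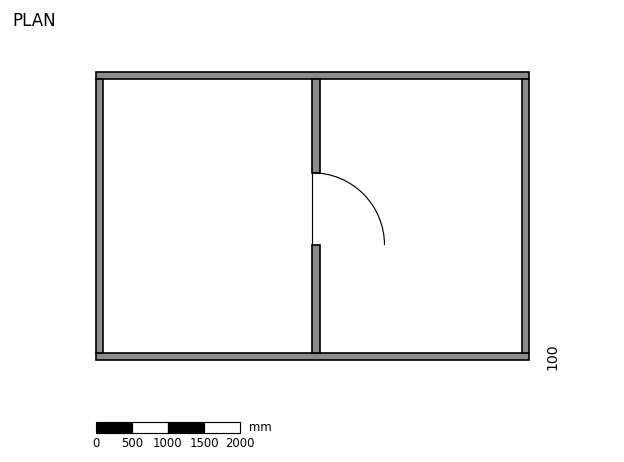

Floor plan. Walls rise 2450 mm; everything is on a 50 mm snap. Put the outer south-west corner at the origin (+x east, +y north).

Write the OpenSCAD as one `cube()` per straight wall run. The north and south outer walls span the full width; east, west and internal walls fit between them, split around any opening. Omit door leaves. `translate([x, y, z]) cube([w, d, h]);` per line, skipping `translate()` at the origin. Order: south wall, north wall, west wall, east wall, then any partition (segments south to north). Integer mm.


cube([6000, 100, 2450]);
translate([0, 3900, 0]) cube([6000, 100, 2450]);
translate([0, 100, 0]) cube([100, 3800, 2450]);
translate([5900, 100, 0]) cube([100, 3800, 2450]);
translate([3000, 100, 0]) cube([100, 1500, 2450]);
translate([3000, 2600, 0]) cube([100, 1300, 2450]);


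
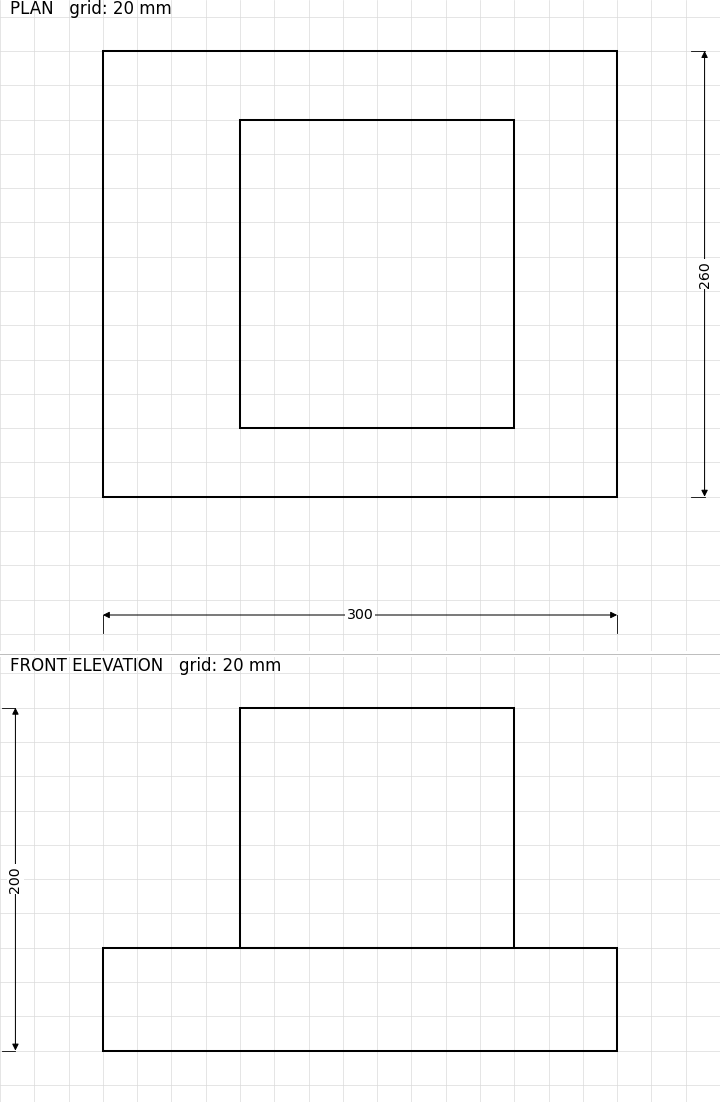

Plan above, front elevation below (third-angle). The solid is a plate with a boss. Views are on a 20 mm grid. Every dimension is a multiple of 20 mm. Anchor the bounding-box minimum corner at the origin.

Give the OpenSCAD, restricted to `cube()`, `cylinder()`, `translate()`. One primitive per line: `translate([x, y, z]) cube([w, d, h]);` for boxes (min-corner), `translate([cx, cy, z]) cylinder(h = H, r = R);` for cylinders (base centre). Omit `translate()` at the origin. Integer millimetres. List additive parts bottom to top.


cube([300, 260, 60]);
translate([80, 40, 60]) cube([160, 180, 140]);
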